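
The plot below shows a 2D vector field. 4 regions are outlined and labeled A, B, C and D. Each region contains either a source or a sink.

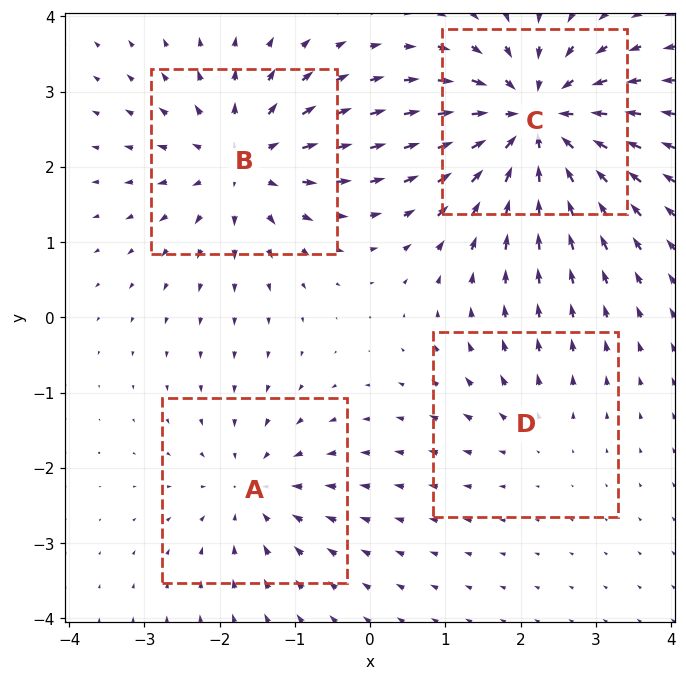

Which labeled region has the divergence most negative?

Divergence at each region's feature centre — A: about -4, B: about +6, C: about -8, D: about +2. Region C is most negative.

C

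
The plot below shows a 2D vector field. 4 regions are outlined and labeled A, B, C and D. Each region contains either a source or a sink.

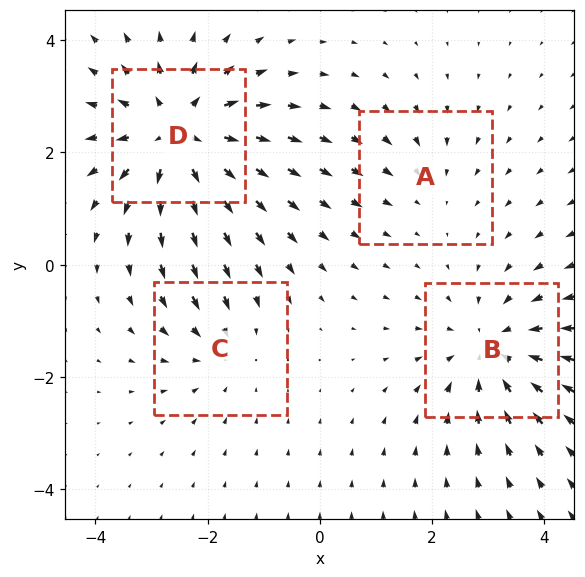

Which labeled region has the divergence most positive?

Divergence at each region's feature centre — A: about -2, B: about -4, C: about -3, D: about +6. Region D is most positive.

D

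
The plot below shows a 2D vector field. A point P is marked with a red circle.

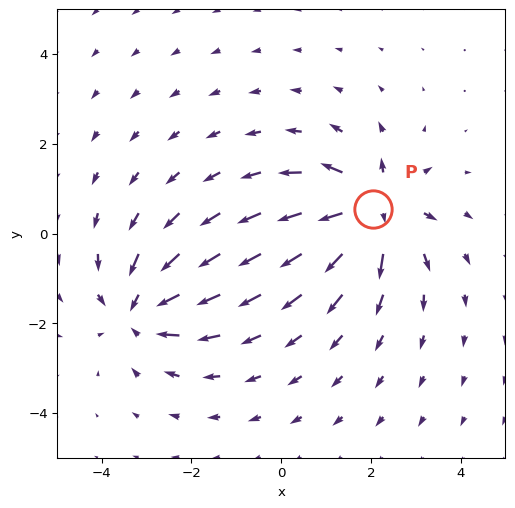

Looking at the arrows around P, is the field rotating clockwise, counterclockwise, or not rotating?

not rotating

Near P at (2.1, 0.5) the arrows show no circulation. The curl there is ≈0.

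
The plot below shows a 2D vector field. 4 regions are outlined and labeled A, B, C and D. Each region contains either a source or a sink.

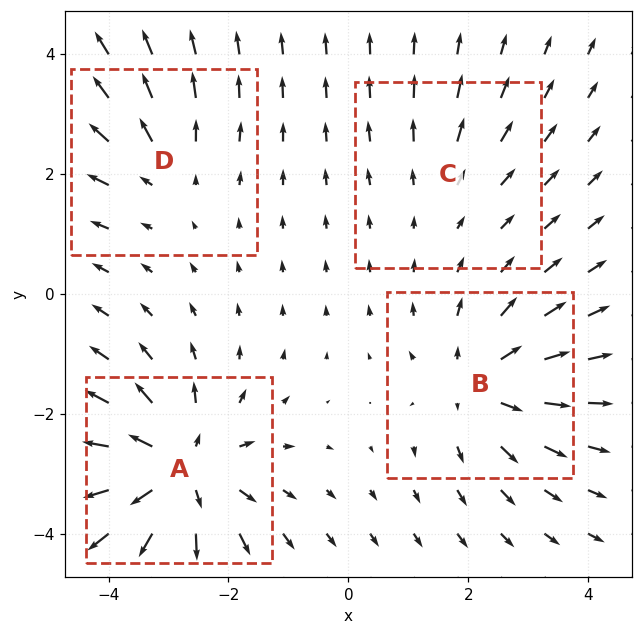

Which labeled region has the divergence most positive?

Divergence at each region's feature centre — A: about +7, B: about +5, C: about +2, D: about +3. Region A is most positive.

A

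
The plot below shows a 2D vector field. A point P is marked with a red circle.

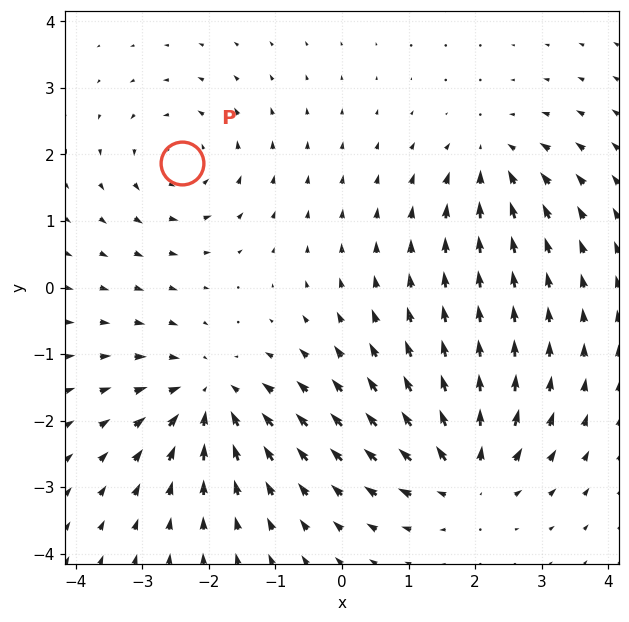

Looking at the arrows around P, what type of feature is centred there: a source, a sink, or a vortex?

At P (-2.4, 1.9) the arrows circulate counterclockwise. Divergence ≈0, curl about +3 — near-zero divergence with nonzero curl is a vortex.

vortex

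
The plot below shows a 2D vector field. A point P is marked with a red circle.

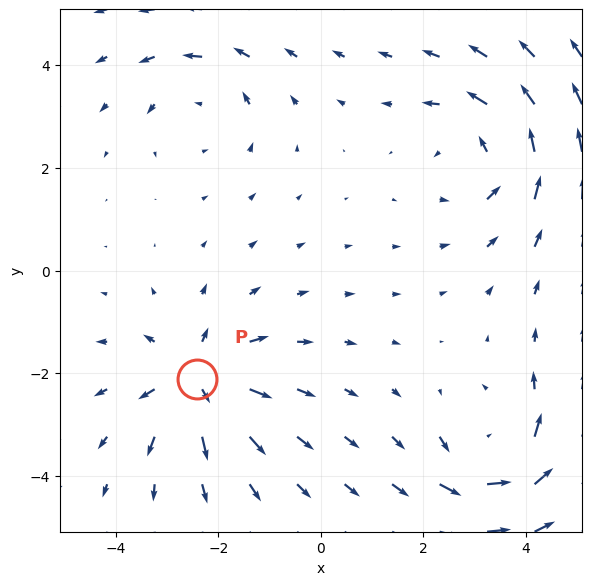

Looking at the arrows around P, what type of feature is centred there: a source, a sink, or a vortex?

At P (-2.4, -2.1) the arrows spread outward. Divergence about +6, curl ≈0 — positive divergence with near-zero curl is a source.

source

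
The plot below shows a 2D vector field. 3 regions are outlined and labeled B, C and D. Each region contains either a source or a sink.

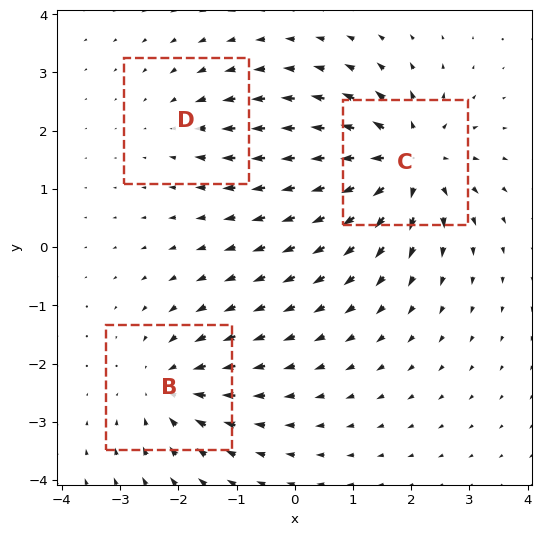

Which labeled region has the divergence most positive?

Divergence at each region's feature centre — B: about -4, C: about +6, D: about -2. Region C is most positive.

C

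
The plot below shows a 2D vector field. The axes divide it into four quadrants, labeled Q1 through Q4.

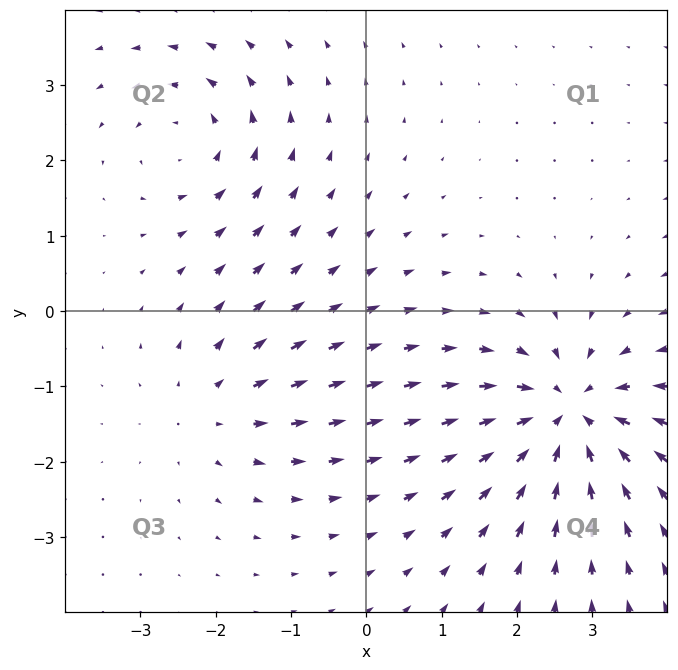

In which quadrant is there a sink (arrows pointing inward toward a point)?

Q4

The sink sits at approximately (2.7, -1.4), which lies in quadrant Q4. The divergence there is about -5, negative as expected for a sink.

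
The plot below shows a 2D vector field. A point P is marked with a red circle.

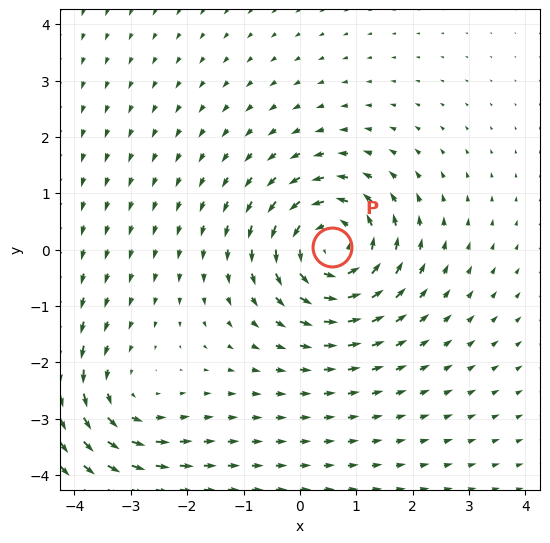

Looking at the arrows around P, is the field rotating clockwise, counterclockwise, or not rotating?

Near P at (0.6, 0.0) the arrows circulate counterclockwise. The curl (z-component) there is about +5; positive curl means counterclockwise rotation.

counterclockwise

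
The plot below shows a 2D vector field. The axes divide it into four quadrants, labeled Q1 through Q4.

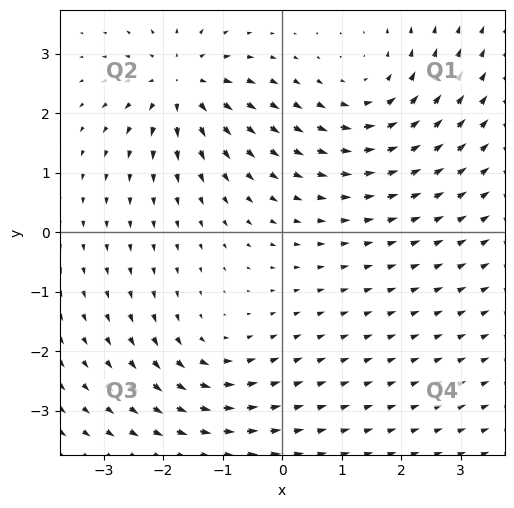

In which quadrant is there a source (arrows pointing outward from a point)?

Q2

The source sits at approximately (-1.7, 2.5), which lies in quadrant Q2. The divergence there is about +5, positive as expected for a source.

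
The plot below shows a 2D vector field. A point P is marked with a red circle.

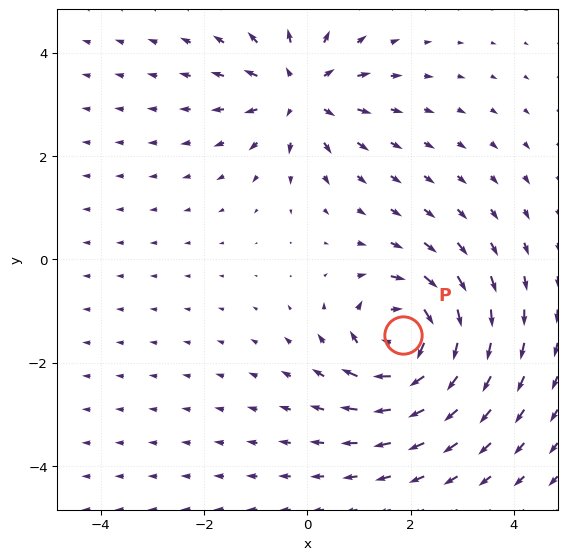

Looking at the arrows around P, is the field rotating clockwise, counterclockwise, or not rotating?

clockwise

Near P at (1.9, -1.5) the arrows circulate clockwise. The curl (z-component) there is about -4; negative curl means clockwise rotation.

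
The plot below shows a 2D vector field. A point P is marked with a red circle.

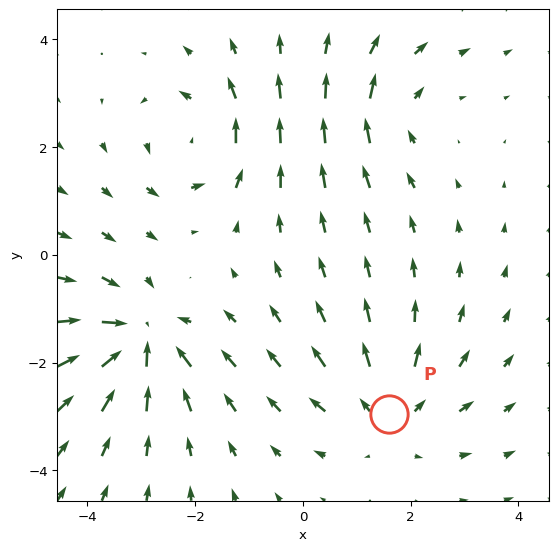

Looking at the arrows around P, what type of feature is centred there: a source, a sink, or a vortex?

At P (1.6, -3.0) the arrows spread outward. Divergence about +4, curl ≈0 — positive divergence with near-zero curl is a source.

source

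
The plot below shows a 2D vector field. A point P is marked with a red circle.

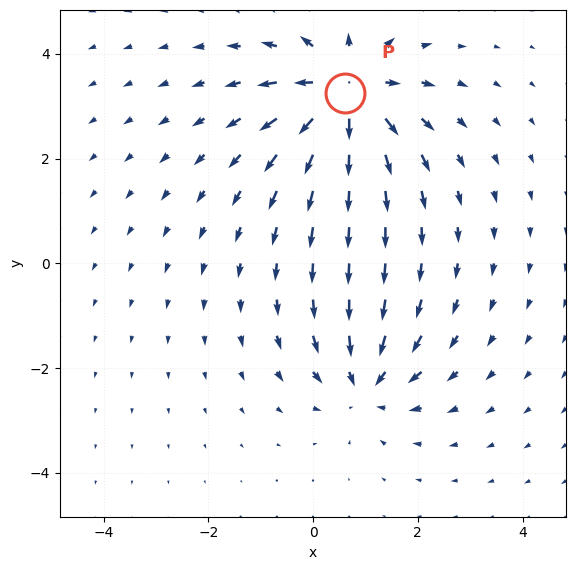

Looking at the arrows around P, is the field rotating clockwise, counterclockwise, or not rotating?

not rotating

Near P at (0.6, 3.3) the arrows show no circulation. The curl there is ≈0.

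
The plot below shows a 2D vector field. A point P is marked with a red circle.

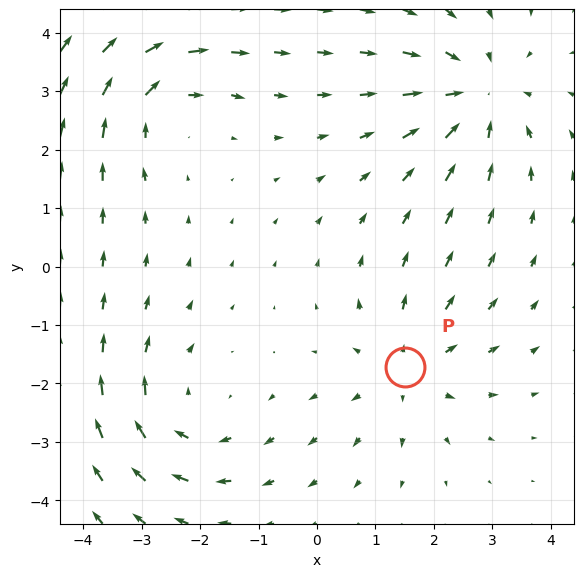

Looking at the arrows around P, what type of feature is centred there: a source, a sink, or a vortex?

At P (1.5, -1.7) the arrows spread outward. Divergence about +4, curl ≈0 — positive divergence with near-zero curl is a source.

source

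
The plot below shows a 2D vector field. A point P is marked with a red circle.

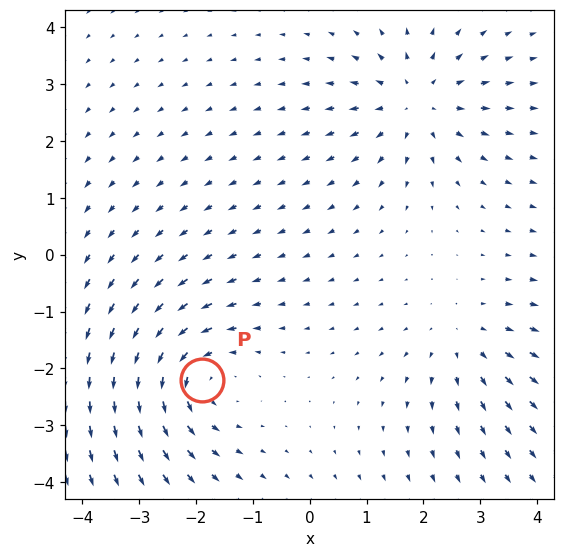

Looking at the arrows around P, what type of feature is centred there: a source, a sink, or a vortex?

At P (-1.9, -2.2) the arrows circulate counterclockwise. Divergence ≈0, curl about +4 — near-zero divergence with nonzero curl is a vortex.

vortex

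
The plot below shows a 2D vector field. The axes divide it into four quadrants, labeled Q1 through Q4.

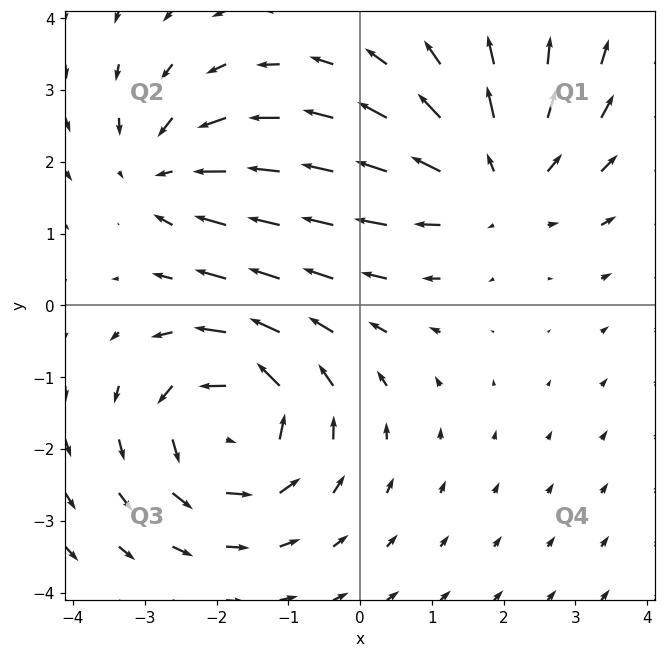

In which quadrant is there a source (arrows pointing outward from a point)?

The source sits at approximately (1.9, 1.7), which lies in quadrant Q1. The divergence there is about +4, positive as expected for a source.

Q1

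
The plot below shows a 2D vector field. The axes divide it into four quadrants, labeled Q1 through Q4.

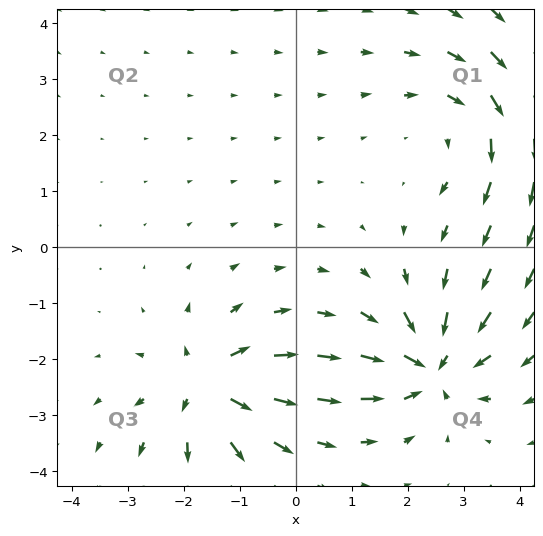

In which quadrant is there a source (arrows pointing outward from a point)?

The source sits at approximately (-1.6, -2.5), which lies in quadrant Q3. The divergence there is about +6, positive as expected for a source.

Q3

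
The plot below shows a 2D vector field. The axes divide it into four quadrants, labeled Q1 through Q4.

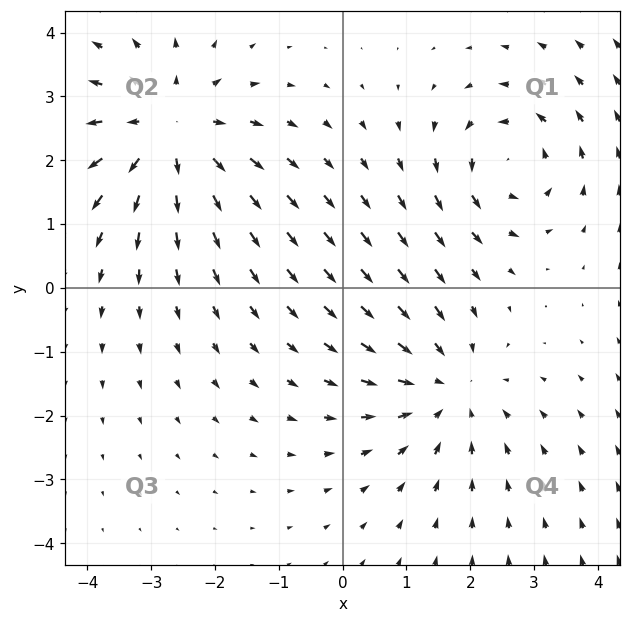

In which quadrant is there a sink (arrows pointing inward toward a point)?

The sink sits at approximately (1.6, -1.6), which lies in quadrant Q4. The divergence there is about -3, negative as expected for a sink.

Q4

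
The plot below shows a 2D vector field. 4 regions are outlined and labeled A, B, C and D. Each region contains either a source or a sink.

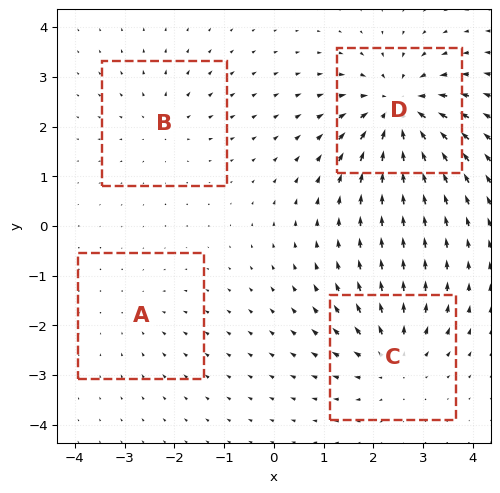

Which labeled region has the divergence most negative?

Divergence at each region's feature centre — A: about -2, B: about +3, C: about +5, D: about -8. Region D is most negative.

D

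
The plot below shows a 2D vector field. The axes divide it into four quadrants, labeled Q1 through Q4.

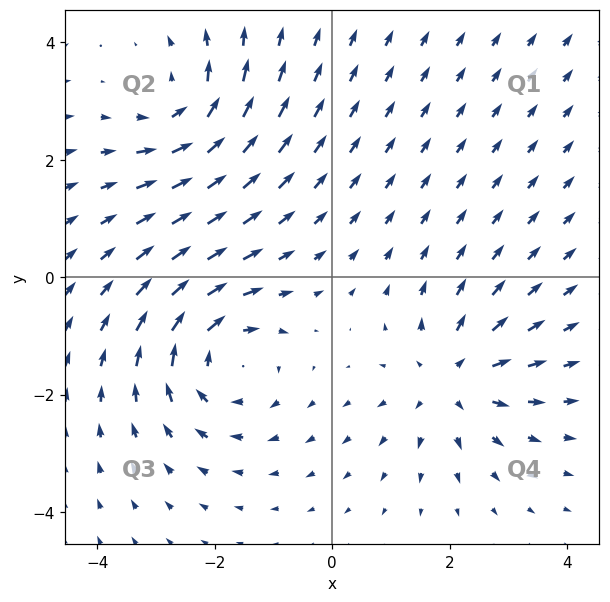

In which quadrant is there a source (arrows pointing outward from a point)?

The source sits at approximately (2.0, -1.7), which lies in quadrant Q4. The divergence there is about +5, positive as expected for a source.

Q4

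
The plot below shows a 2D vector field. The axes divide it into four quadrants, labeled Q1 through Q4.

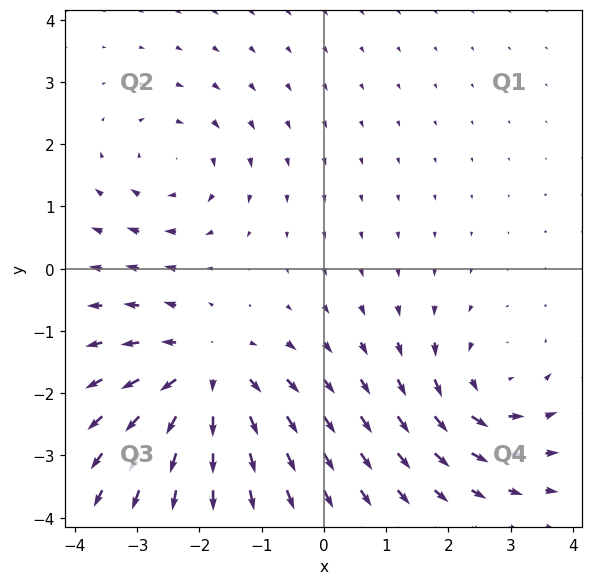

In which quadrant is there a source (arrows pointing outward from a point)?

Q3

The source sits at approximately (-1.9, -1.7), which lies in quadrant Q3. The divergence there is about +4, positive as expected for a source.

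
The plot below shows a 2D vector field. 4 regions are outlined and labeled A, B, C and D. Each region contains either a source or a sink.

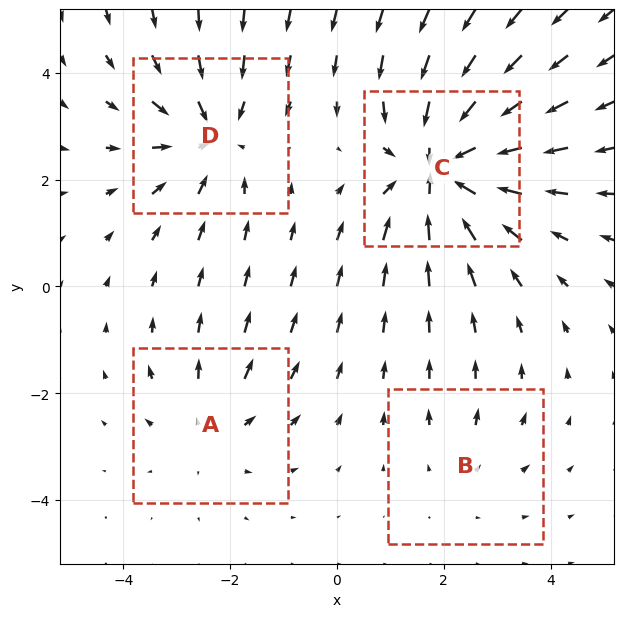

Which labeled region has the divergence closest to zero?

B

Divergence at each region's feature centre — A: about +3, B: about +2, C: about -6, D: about -4. Region B is closest to zero.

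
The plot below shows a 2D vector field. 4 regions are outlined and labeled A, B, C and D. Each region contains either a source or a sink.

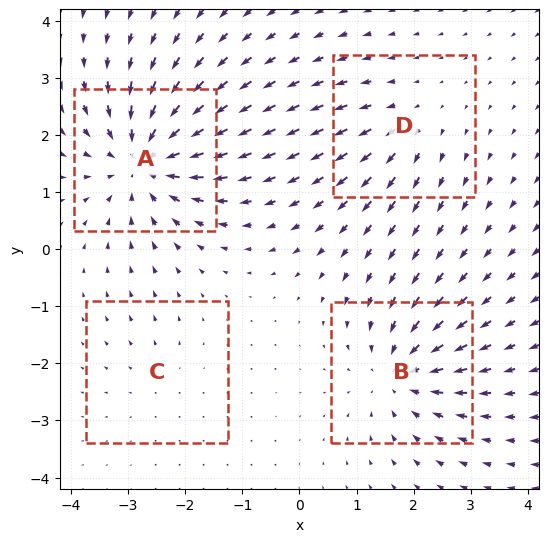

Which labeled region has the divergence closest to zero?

Divergence at each region's feature centre — A: about -7, B: about -5, C: about +2, D: about +3. Region C is closest to zero.

C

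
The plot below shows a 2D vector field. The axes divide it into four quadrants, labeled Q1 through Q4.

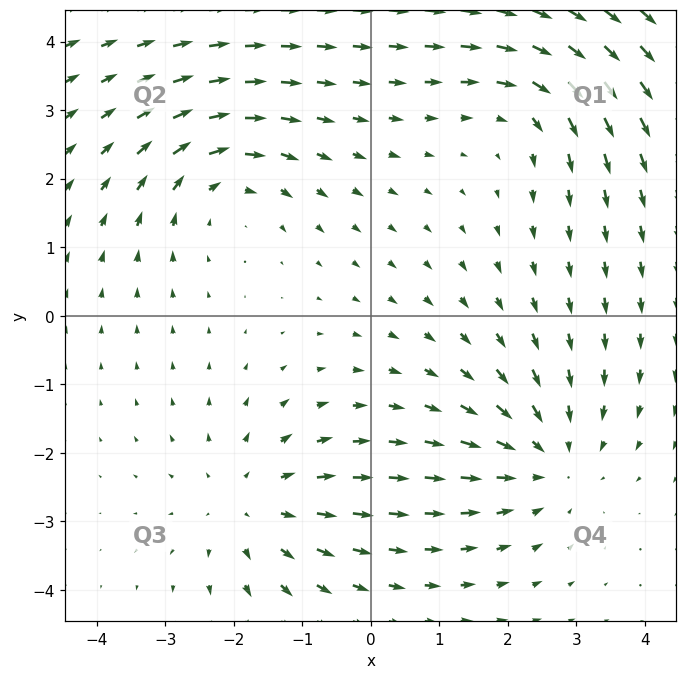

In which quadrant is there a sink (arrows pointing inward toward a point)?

The sink sits at approximately (2.6, -2.1), which lies in quadrant Q4. The divergence there is about -3, negative as expected for a sink.

Q4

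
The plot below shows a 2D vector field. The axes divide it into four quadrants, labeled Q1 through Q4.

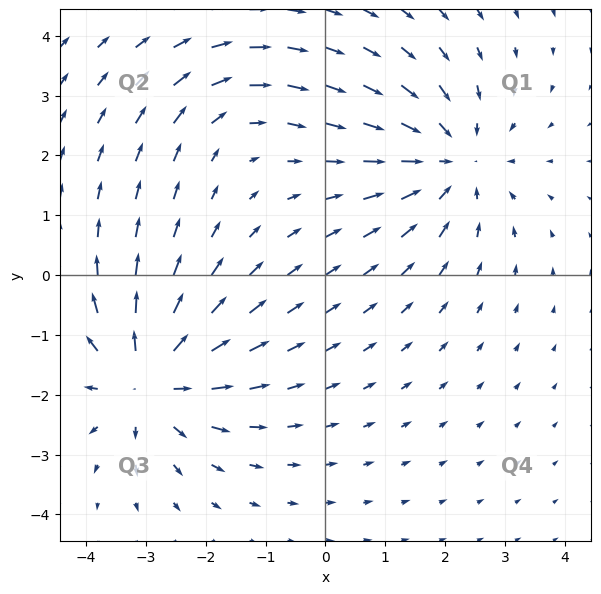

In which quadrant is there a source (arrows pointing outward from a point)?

The source sits at approximately (-3.0, -1.7), which lies in quadrant Q3. The divergence there is about +5, positive as expected for a source.

Q3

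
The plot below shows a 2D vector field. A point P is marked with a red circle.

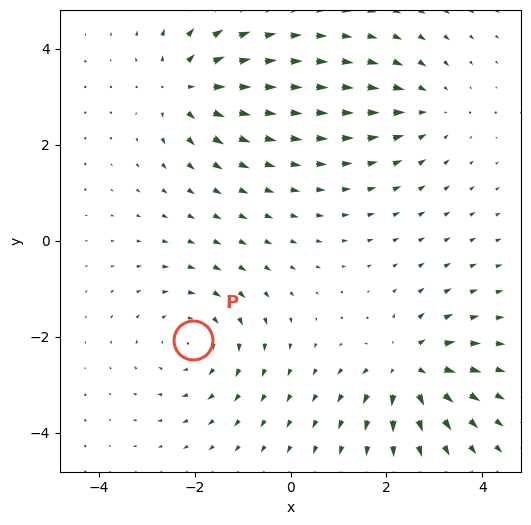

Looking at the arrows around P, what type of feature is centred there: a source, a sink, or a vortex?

At P (-2.0, -2.1) the arrows circulate clockwise. Divergence ≈0, curl about -3 — near-zero divergence with nonzero curl is a vortex.

vortex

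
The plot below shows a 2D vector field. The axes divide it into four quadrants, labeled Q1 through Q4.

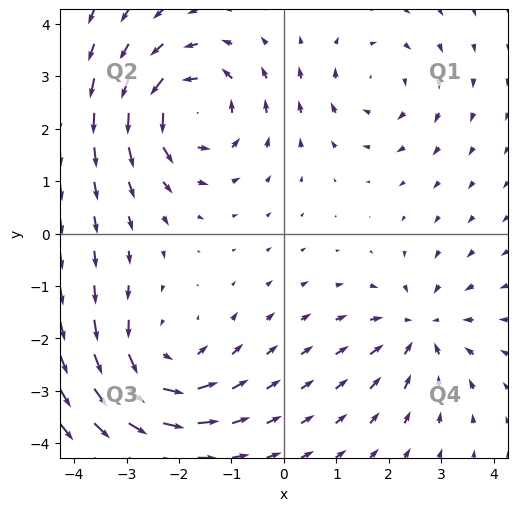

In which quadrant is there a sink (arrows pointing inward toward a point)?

Q4

The sink sits at approximately (2.6, -1.8), which lies in quadrant Q4. The divergence there is about -3, negative as expected for a sink.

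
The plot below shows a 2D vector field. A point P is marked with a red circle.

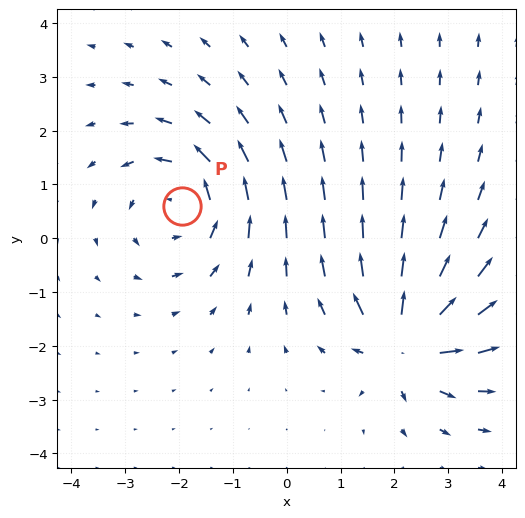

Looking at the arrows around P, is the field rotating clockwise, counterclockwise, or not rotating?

Near P at (-1.9, 0.6) the arrows circulate counterclockwise. The curl (z-component) there is about +4; positive curl means counterclockwise rotation.

counterclockwise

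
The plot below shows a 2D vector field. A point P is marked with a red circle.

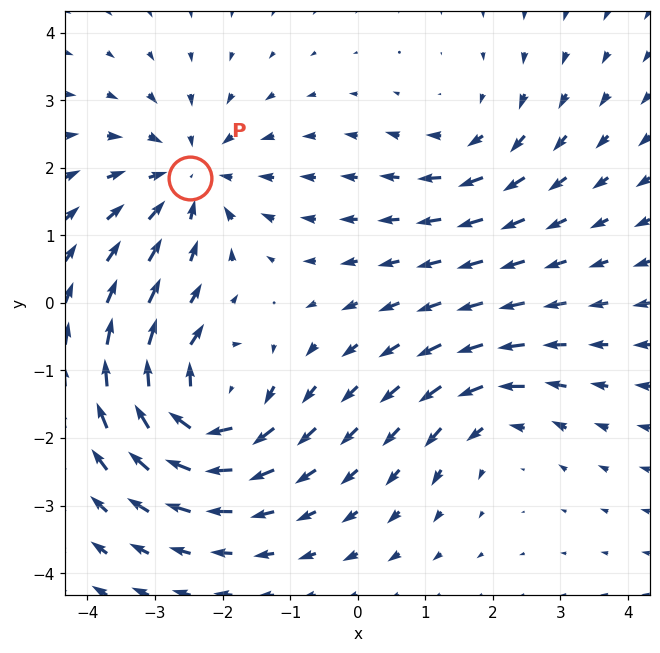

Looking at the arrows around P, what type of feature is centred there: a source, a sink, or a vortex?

sink

At P (-2.5, 1.9) the arrows converge inward. Divergence about -4, curl ≈0 — negative divergence with near-zero curl is a sink.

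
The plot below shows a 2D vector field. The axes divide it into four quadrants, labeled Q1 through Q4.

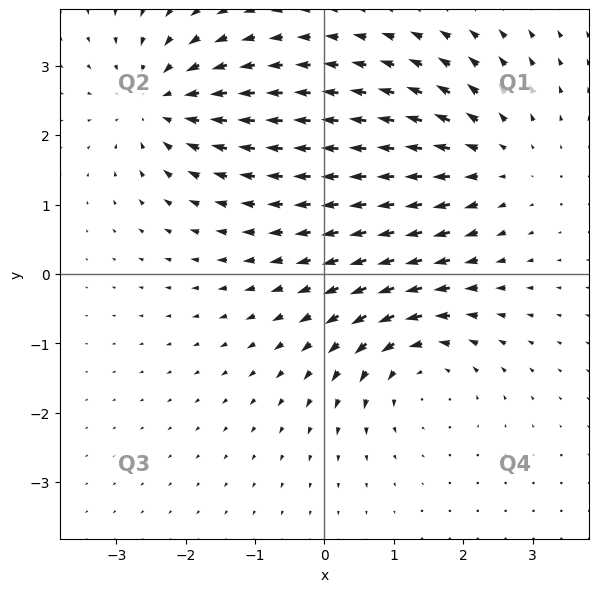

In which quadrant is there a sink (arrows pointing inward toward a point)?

Q2

The sink sits at approximately (-2.4, 2.5), which lies in quadrant Q2. The divergence there is about -5, negative as expected for a sink.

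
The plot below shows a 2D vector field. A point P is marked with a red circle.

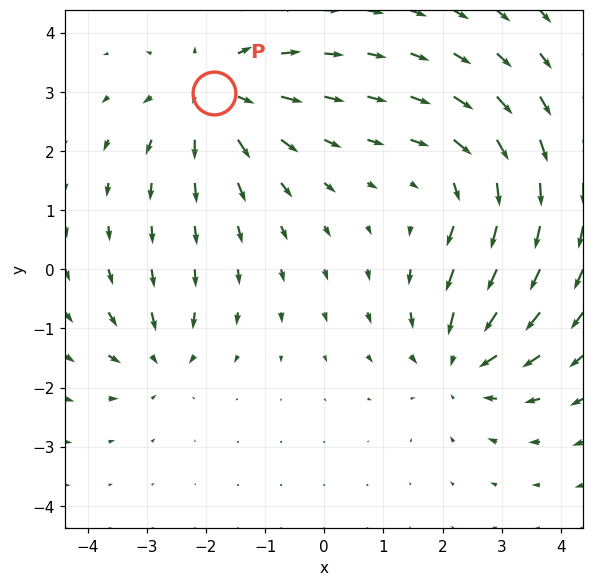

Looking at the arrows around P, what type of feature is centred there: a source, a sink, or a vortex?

source

At P (-1.9, 3.0) the arrows spread outward. Divergence about +4, curl ≈0 — positive divergence with near-zero curl is a source.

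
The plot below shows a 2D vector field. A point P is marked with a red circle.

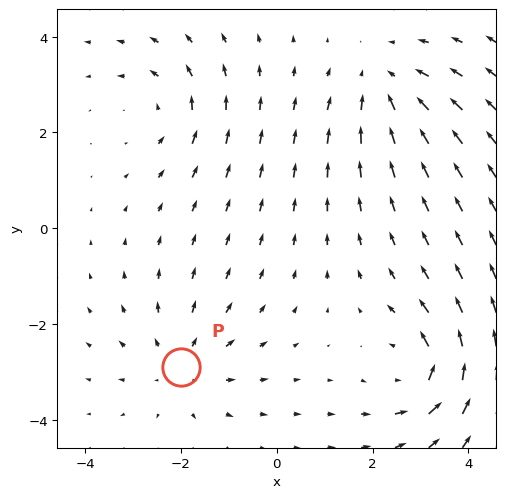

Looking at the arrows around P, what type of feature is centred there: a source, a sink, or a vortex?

source

At P (-2.0, -2.9) the arrows spread outward. Divergence about +3, curl ≈0 — positive divergence with near-zero curl is a source.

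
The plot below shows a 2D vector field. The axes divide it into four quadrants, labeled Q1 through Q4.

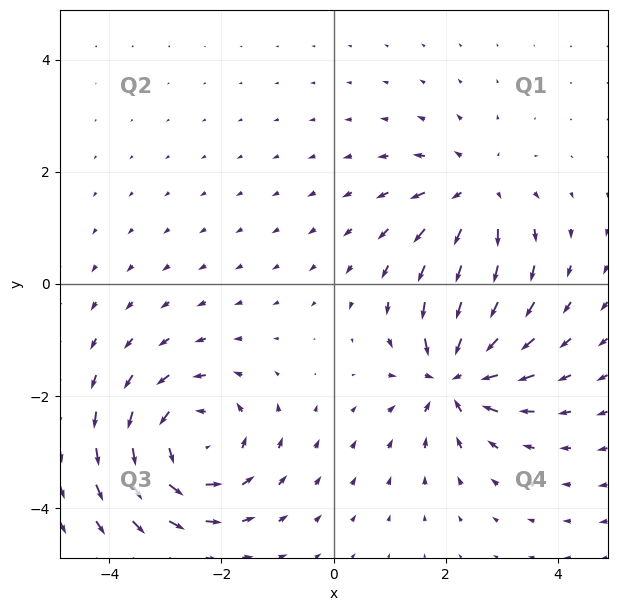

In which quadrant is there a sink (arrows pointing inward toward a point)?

Q4

The sink sits at approximately (2.2, -1.6), which lies in quadrant Q4. The divergence there is about -6, negative as expected for a sink.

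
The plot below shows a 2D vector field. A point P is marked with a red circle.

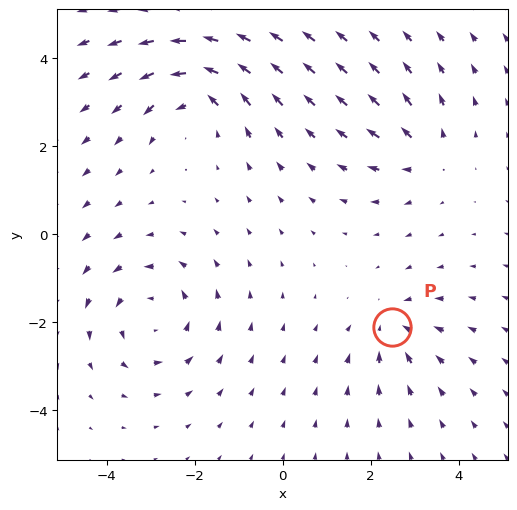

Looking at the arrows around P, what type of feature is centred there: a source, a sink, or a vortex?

sink

At P (2.5, -2.1) the arrows converge inward. Divergence about -4, curl ≈0 — negative divergence with near-zero curl is a sink.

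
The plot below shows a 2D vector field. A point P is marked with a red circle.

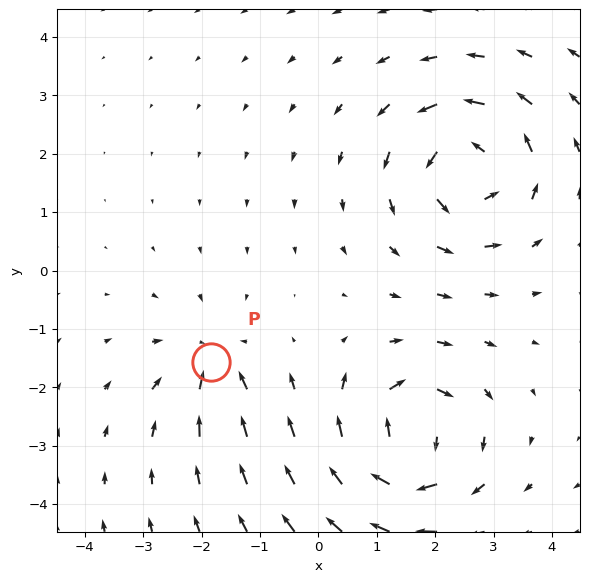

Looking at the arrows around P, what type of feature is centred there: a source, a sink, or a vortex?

sink

At P (-1.8, -1.6) the arrows converge inward. Divergence about -4, curl ≈0 — negative divergence with near-zero curl is a sink.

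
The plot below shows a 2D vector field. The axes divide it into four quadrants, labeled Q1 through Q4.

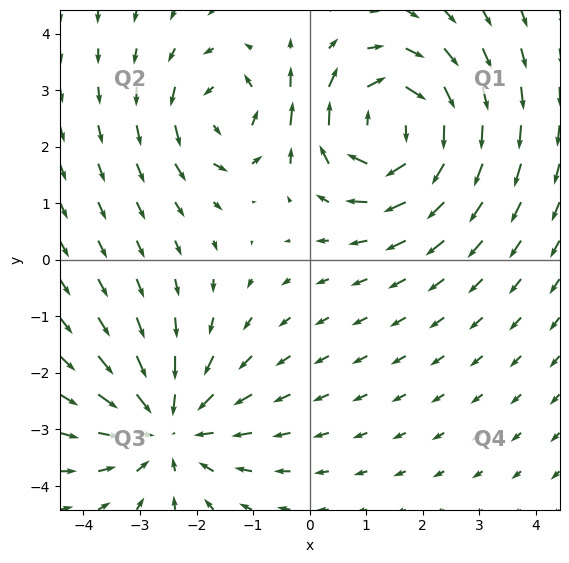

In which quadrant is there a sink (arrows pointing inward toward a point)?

The sink sits at approximately (-2.5, -3.0), which lies in quadrant Q3. The divergence there is about -3, negative as expected for a sink.

Q3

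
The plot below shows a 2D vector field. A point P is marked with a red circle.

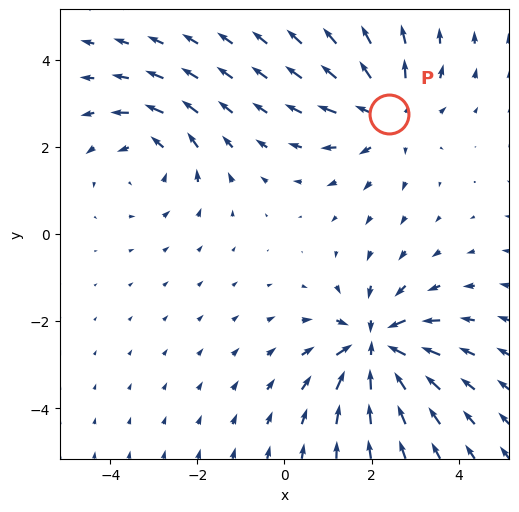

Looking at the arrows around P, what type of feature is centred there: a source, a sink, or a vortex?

At P (2.4, 2.7) the arrows spread outward. Divergence about +3, curl ≈0 — positive divergence with near-zero curl is a source.

source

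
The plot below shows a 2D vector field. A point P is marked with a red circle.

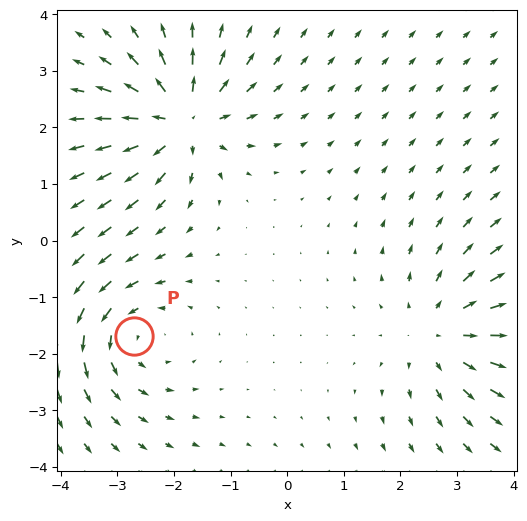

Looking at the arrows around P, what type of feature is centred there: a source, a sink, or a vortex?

vortex

At P (-2.7, -1.7) the arrows circulate counterclockwise. Divergence ≈0, curl about +3 — near-zero divergence with nonzero curl is a vortex.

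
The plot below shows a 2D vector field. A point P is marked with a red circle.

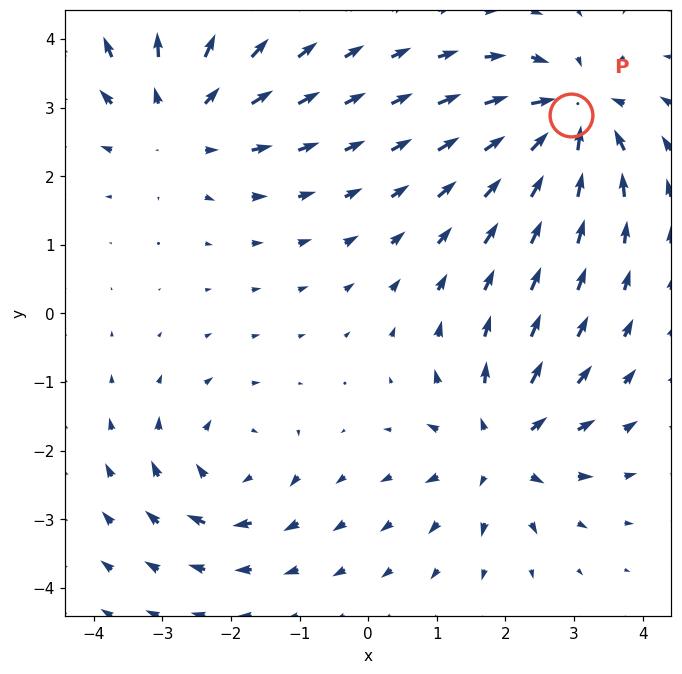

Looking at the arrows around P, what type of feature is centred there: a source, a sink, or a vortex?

sink

At P (3.0, 2.9) the arrows converge inward. Divergence about -7, curl ≈0 — negative divergence with near-zero curl is a sink.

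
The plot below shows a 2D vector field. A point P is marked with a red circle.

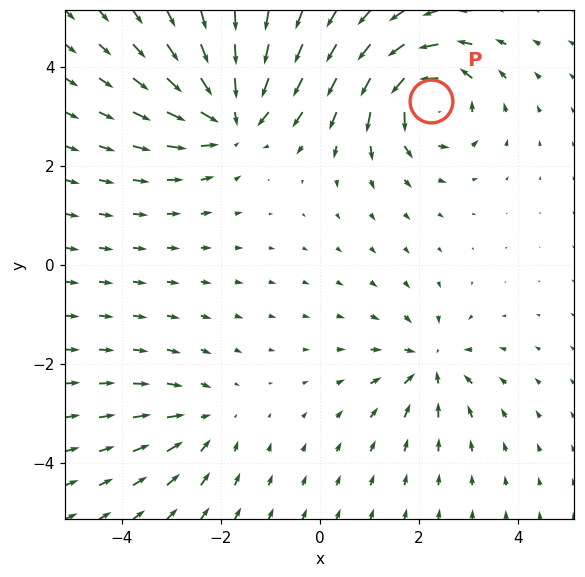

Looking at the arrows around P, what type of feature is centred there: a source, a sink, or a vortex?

vortex

At P (2.3, 3.3) the arrows circulate counterclockwise. Divergence ≈0, curl about +6 — near-zero divergence with nonzero curl is a vortex.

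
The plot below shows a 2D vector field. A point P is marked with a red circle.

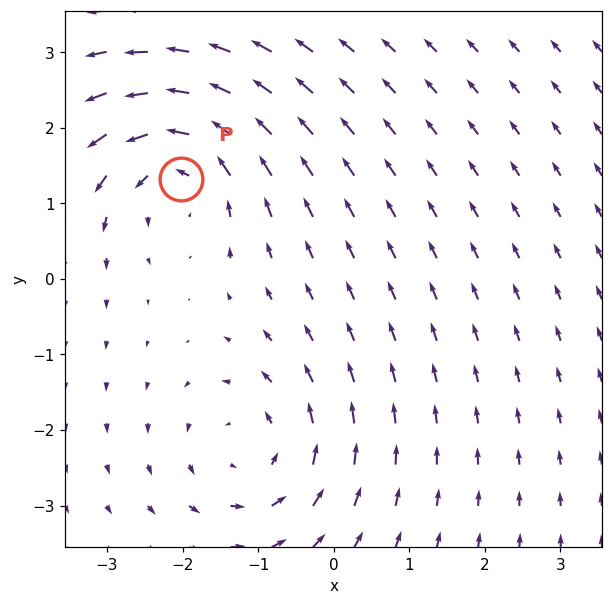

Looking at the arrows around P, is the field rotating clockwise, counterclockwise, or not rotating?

counterclockwise

Near P at (-2.0, 1.3) the arrows circulate counterclockwise. The curl (z-component) there is about +5; positive curl means counterclockwise rotation.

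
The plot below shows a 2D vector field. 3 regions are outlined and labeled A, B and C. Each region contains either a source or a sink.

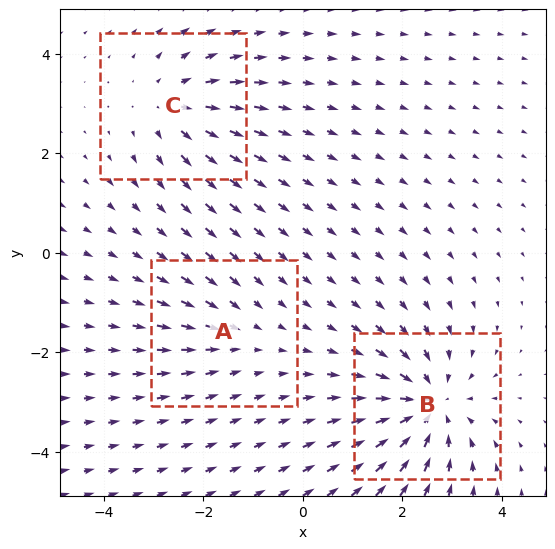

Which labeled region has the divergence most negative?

B

Divergence at each region's feature centre — A: about -2, B: about -5, C: about +3. Region B is most negative.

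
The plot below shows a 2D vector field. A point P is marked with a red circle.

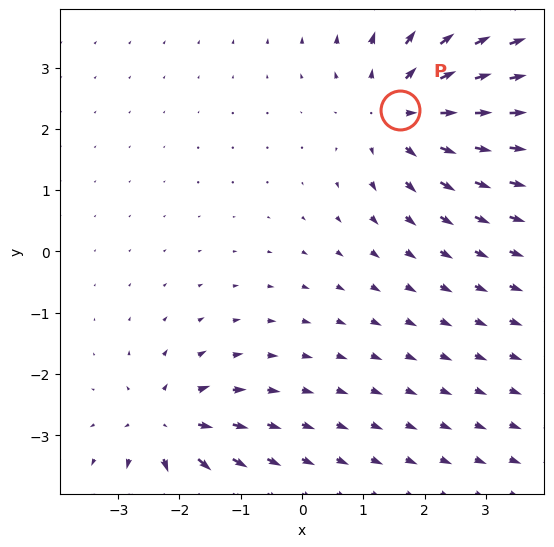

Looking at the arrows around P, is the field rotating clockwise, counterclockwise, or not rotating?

not rotating

Near P at (1.6, 2.3) the arrows show no circulation. The curl there is ≈0.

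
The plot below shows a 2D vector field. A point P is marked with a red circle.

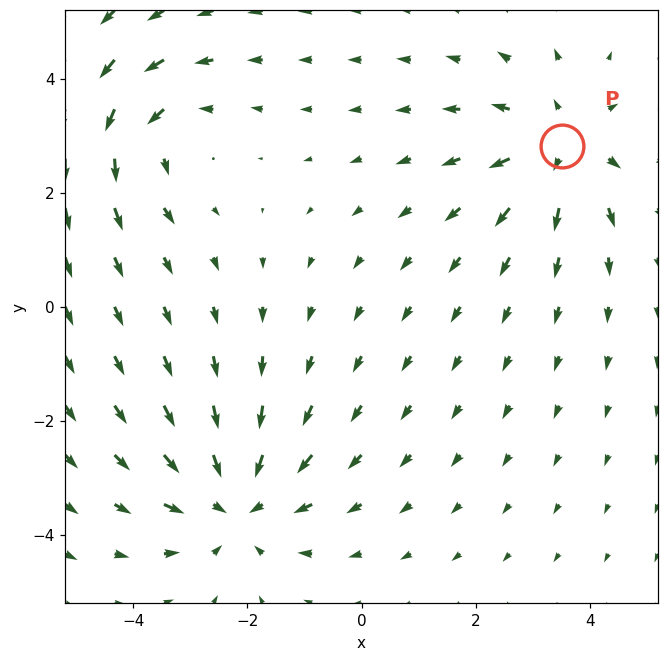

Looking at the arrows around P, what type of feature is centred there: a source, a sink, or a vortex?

source

At P (3.5, 2.8) the arrows spread outward. Divergence about +3, curl ≈0 — positive divergence with near-zero curl is a source.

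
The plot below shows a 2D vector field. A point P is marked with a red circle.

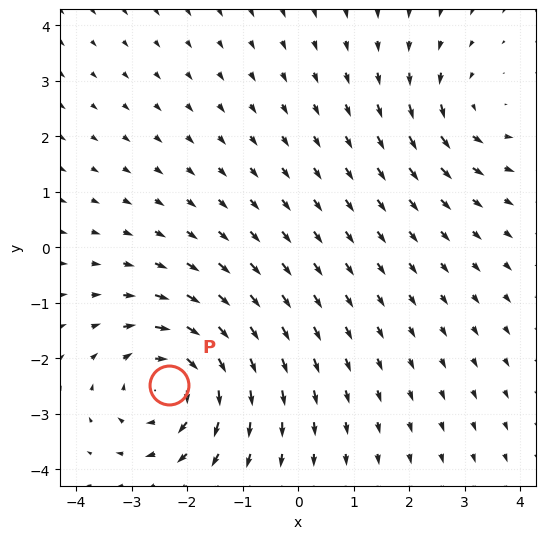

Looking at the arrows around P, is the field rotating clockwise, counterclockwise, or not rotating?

Near P at (-2.3, -2.5) the arrows circulate clockwise. The curl (z-component) there is about -5; negative curl means clockwise rotation.

clockwise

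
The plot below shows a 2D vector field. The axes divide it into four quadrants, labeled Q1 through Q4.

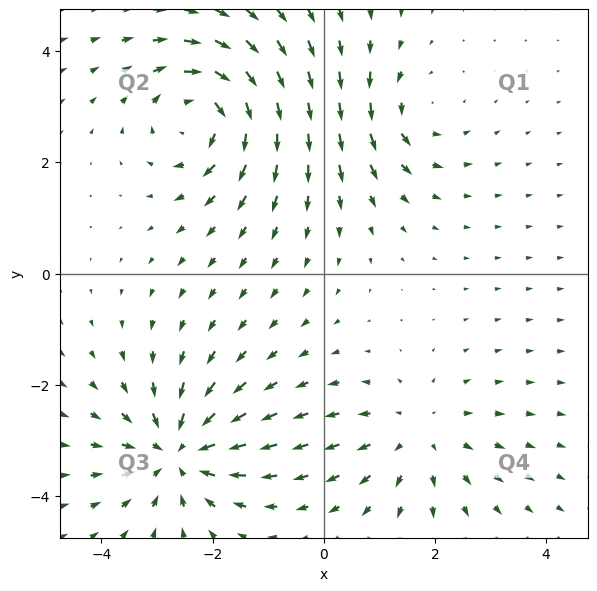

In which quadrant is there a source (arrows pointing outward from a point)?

The source sits at approximately (1.7, -2.9), which lies in quadrant Q4. The divergence there is about +3, positive as expected for a source.

Q4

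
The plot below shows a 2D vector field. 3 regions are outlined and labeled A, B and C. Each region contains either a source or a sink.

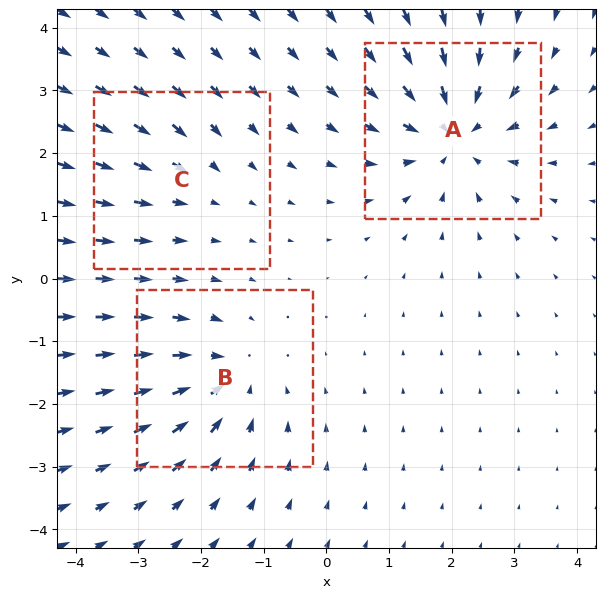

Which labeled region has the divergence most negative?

Divergence at each region's feature centre — A: about -5, B: about -3, C: about -2. Region A is most negative.

A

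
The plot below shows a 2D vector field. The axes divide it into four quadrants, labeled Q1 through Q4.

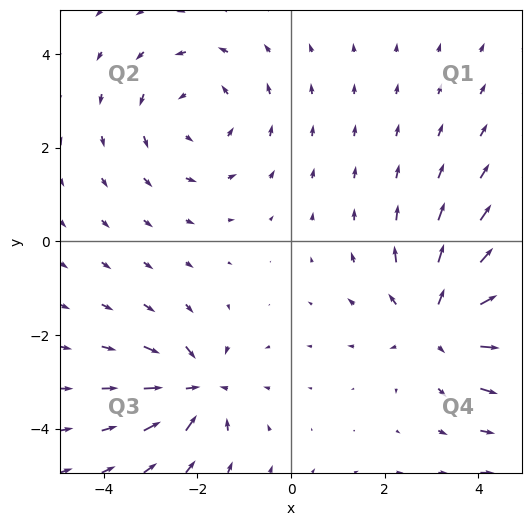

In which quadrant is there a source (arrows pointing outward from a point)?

Q4

The source sits at approximately (3.2, -1.7), which lies in quadrant Q4. The divergence there is about +4, positive as expected for a source.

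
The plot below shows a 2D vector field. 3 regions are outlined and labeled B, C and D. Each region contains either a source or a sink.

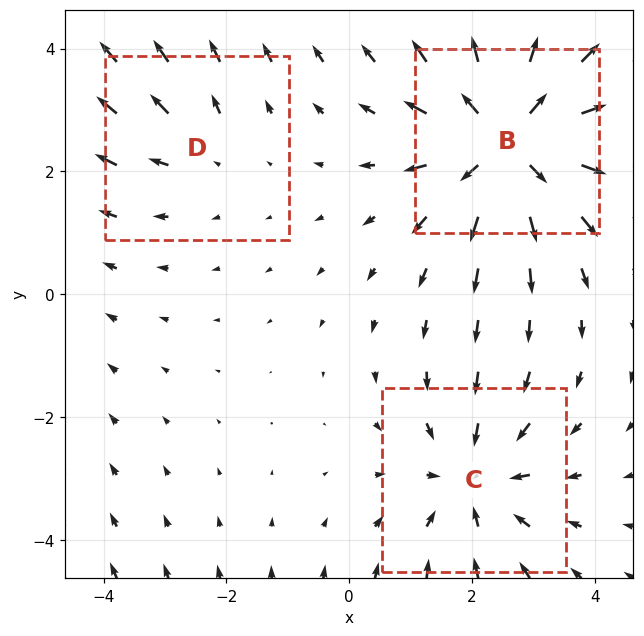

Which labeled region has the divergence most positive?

B

Divergence at each region's feature centre — B: about +4, C: about -3, D: about +2. Region B is most positive.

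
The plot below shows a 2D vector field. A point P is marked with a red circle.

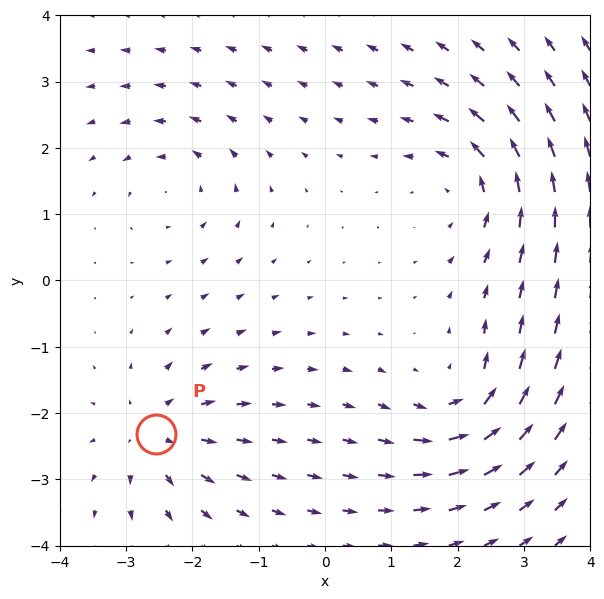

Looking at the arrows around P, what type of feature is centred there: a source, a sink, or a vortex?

At P (-2.6, -2.3) the arrows spread outward. Divergence about +4, curl ≈0 — positive divergence with near-zero curl is a source.

source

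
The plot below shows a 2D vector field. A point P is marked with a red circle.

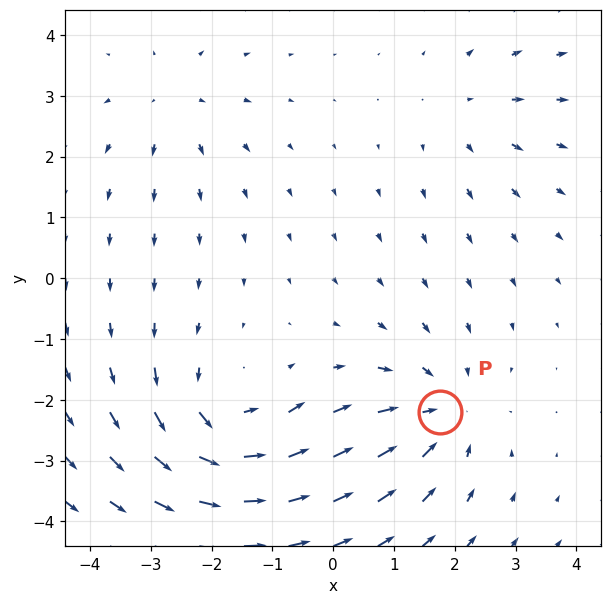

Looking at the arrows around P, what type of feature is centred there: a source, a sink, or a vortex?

sink

At P (1.8, -2.2) the arrows converge inward. Divergence about -4, curl ≈0 — negative divergence with near-zero curl is a sink.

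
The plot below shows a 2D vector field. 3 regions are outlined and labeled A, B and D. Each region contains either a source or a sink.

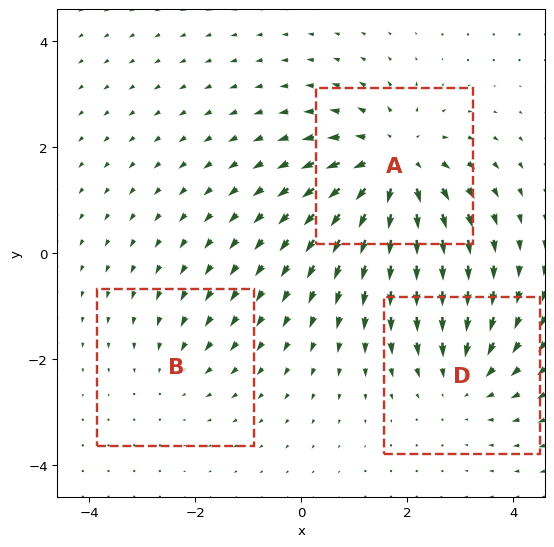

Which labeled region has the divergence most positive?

A

Divergence at each region's feature centre — A: about +4, B: about -2, D: about -3. Region A is most positive.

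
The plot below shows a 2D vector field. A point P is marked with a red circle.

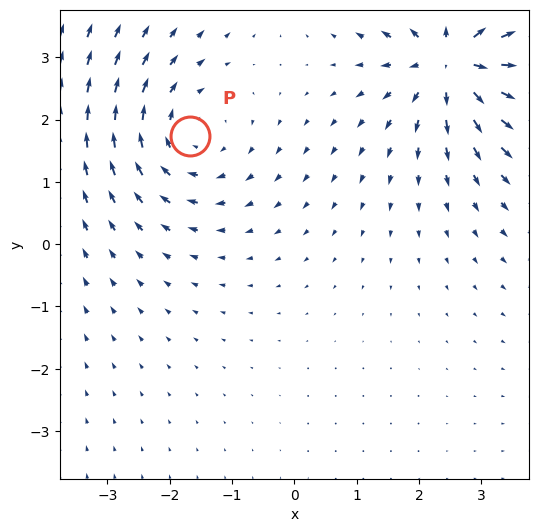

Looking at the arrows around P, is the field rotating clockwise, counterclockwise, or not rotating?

clockwise

Near P at (-1.7, 1.7) the arrows circulate clockwise. The curl (z-component) there is about -3; negative curl means clockwise rotation.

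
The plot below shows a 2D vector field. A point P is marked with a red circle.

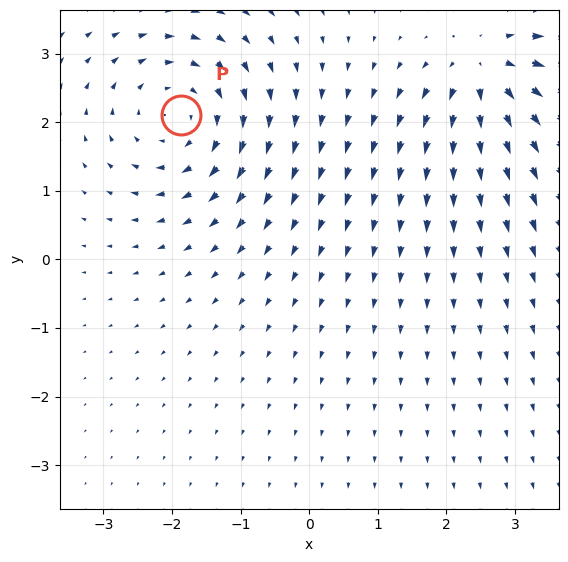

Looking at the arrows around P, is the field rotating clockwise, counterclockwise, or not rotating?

clockwise

Near P at (-1.9, 2.1) the arrows circulate clockwise. The curl (z-component) there is about -4; negative curl means clockwise rotation.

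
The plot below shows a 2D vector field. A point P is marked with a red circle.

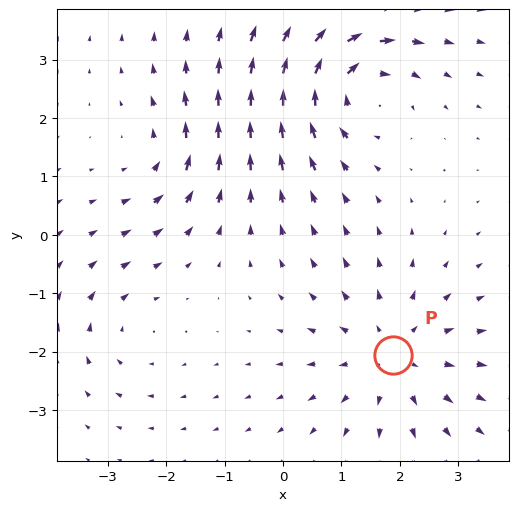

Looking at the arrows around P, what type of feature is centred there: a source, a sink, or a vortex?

source

At P (1.9, -2.1) the arrows spread outward. Divergence about +4, curl ≈0 — positive divergence with near-zero curl is a source.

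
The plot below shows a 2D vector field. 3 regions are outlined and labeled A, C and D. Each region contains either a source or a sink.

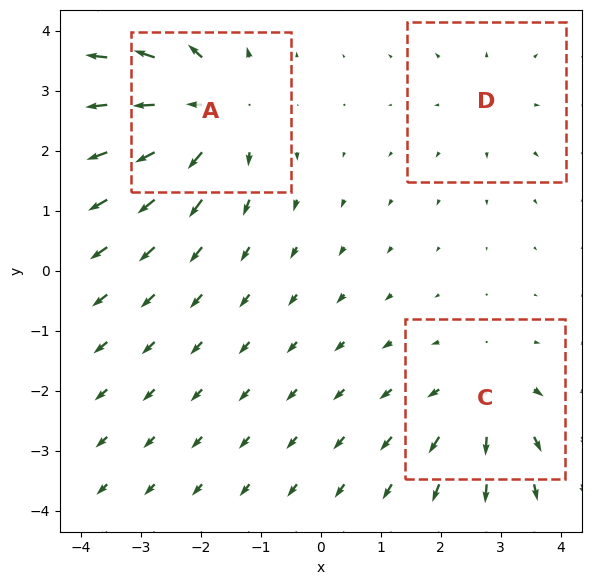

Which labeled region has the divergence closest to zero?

D

Divergence at each region's feature centre — A: about +5, C: about +3, D: about +2. Region D is closest to zero.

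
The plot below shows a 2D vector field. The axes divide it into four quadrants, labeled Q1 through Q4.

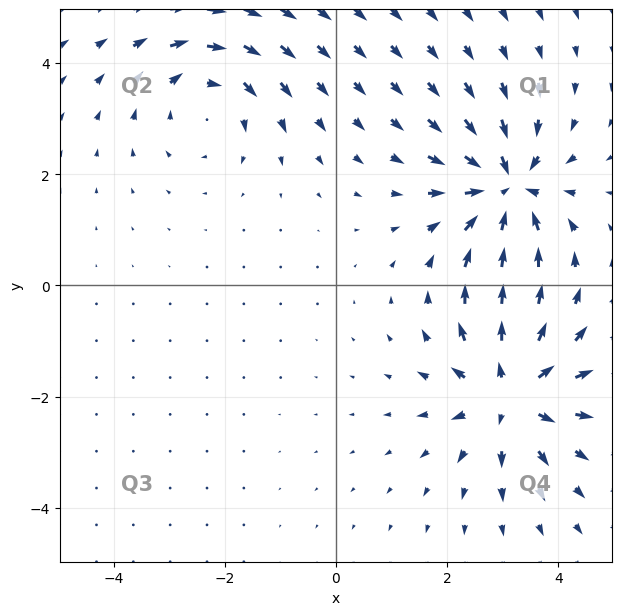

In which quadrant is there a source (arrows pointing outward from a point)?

The source sits at approximately (3.1, -2.0), which lies in quadrant Q4. The divergence there is about +4, positive as expected for a source.

Q4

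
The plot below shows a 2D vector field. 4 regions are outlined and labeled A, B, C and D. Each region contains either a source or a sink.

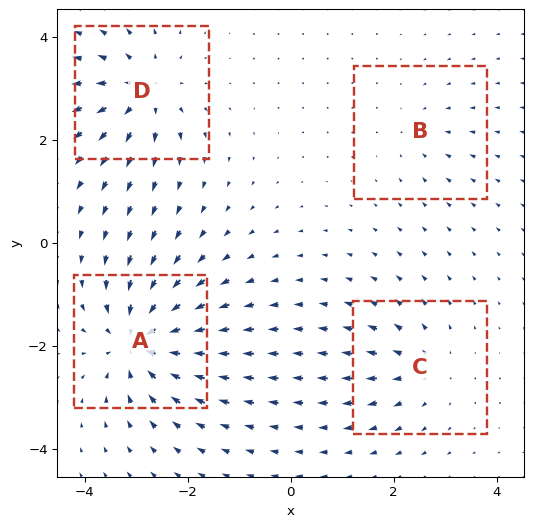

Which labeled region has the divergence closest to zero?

B

Divergence at each region's feature centre — A: about -8, B: about -2, C: about +4, D: about +6. Region B is closest to zero.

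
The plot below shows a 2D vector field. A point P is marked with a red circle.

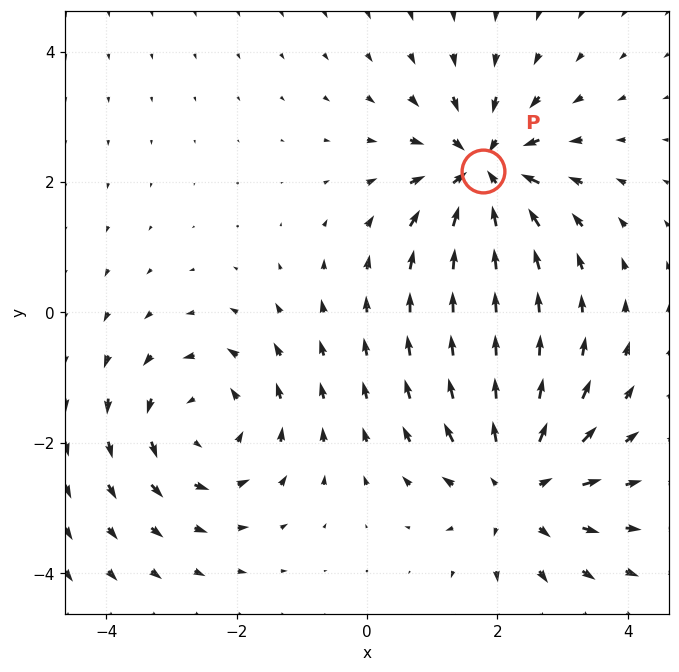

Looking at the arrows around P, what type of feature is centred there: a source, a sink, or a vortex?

sink

At P (1.8, 2.2) the arrows converge inward. Divergence about -4, curl ≈0 — negative divergence with near-zero curl is a sink.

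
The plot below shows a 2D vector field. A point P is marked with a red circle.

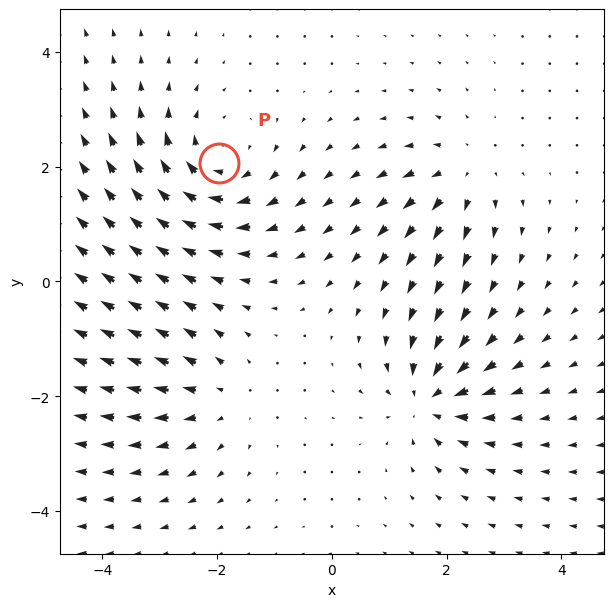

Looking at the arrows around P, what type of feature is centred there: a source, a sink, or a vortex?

vortex

At P (-2.0, 2.1) the arrows circulate clockwise. Divergence ≈0, curl about -4 — near-zero divergence with nonzero curl is a vortex.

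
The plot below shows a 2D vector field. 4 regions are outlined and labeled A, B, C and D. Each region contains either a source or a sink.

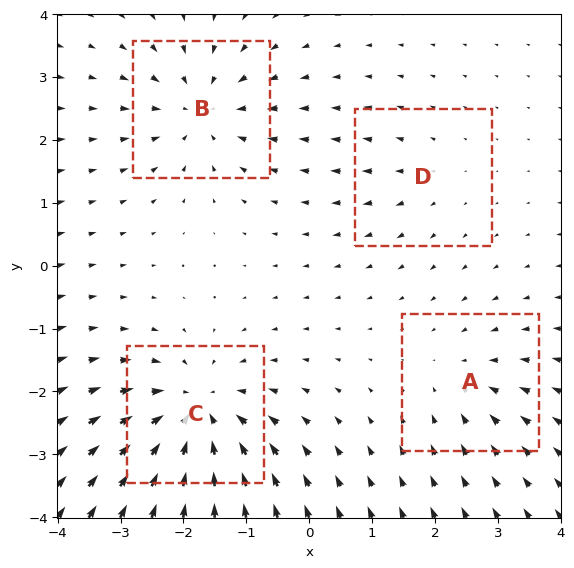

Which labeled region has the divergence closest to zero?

Divergence at each region's feature centre — A: about -3, B: about -5, C: about -7, D: about +2. Region D is closest to zero.

D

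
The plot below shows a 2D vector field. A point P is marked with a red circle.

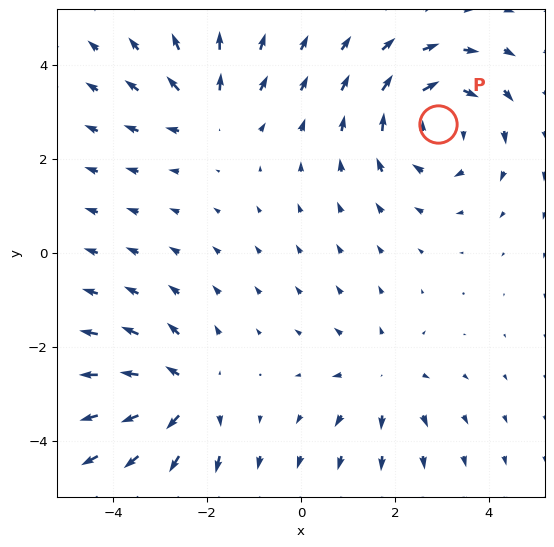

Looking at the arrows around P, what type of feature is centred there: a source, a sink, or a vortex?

At P (2.9, 2.7) the arrows circulate clockwise. Divergence ≈0, curl about -4 — near-zero divergence with nonzero curl is a vortex.

vortex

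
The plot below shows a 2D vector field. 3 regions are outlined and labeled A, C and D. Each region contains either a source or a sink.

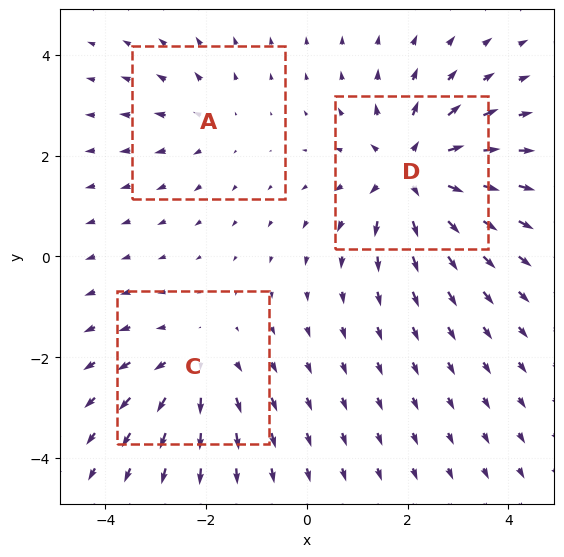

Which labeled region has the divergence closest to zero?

Divergence at each region's feature centre — A: about +2, C: about +3, D: about +5. Region A is closest to zero.

A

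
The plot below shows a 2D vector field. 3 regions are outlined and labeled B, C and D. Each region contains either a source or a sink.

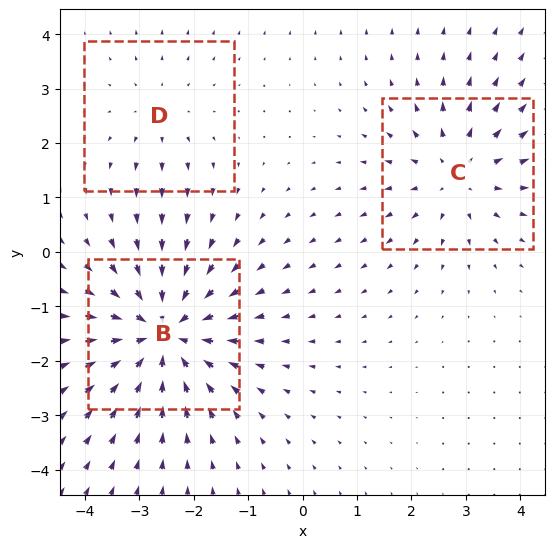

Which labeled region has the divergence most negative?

B

Divergence at each region's feature centre — B: about -5, C: about +3, D: about +2. Region B is most negative.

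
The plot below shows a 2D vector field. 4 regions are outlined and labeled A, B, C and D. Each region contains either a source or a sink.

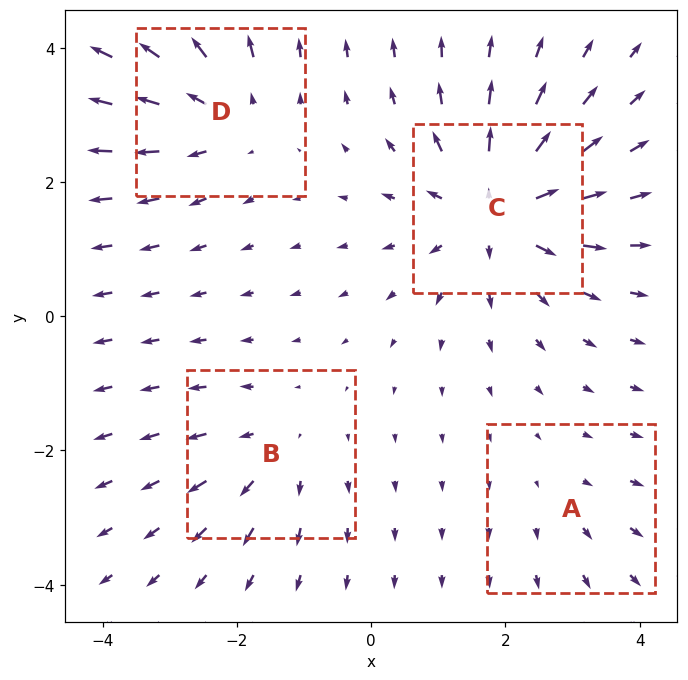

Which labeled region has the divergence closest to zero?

Divergence at each region's feature centre — A: about +2, B: about +3, C: about +7, D: about +5. Region A is closest to zero.

A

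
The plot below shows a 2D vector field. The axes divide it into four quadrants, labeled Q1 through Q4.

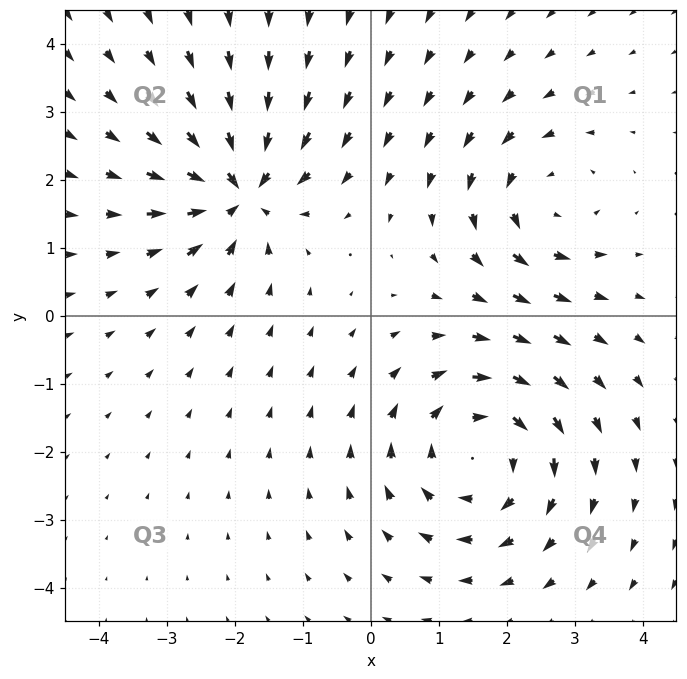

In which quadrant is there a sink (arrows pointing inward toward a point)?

The sink sits at approximately (-1.9, 1.8), which lies in quadrant Q2. The divergence there is about -5, negative as expected for a sink.

Q2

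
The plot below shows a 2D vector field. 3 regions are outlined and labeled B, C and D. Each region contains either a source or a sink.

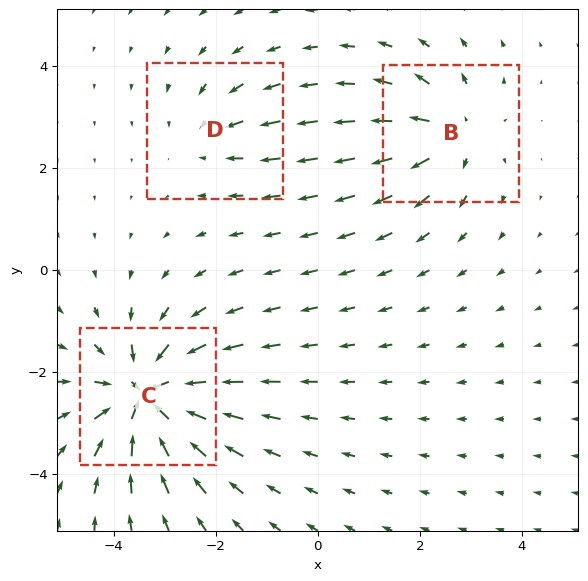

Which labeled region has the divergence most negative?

Divergence at each region's feature centre — B: about +3, C: about -6, D: about -2. Region C is most negative.

C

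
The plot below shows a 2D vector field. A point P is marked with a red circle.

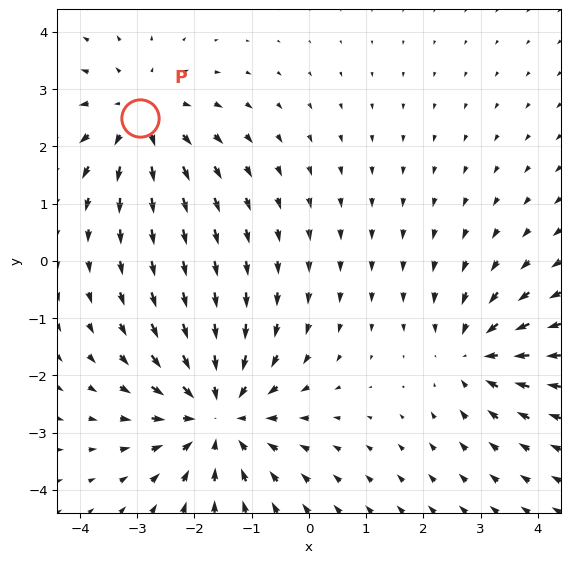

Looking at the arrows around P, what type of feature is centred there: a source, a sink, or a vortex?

At P (-3.0, 2.5) the arrows spread outward. Divergence about +3, curl ≈0 — positive divergence with near-zero curl is a source.

source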